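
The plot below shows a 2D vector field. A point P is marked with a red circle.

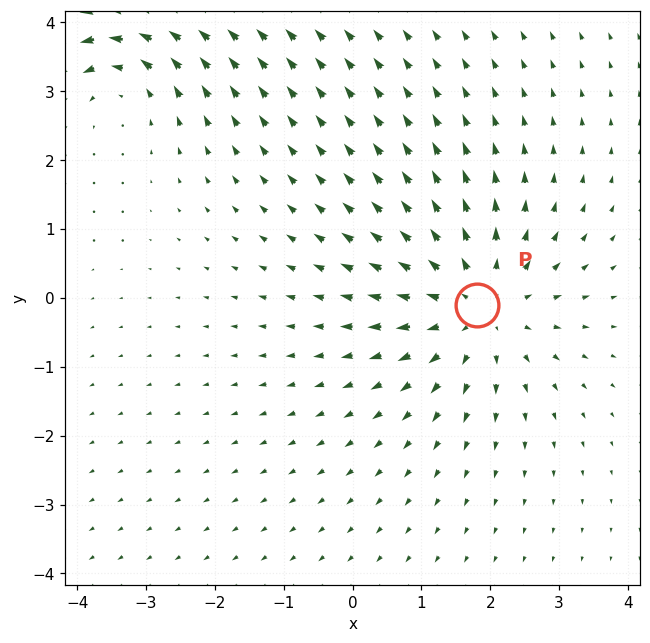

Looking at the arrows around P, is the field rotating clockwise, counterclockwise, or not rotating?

Near P at (1.8, -0.1) the arrows show no circulation. The curl there is ≈0.

not rotating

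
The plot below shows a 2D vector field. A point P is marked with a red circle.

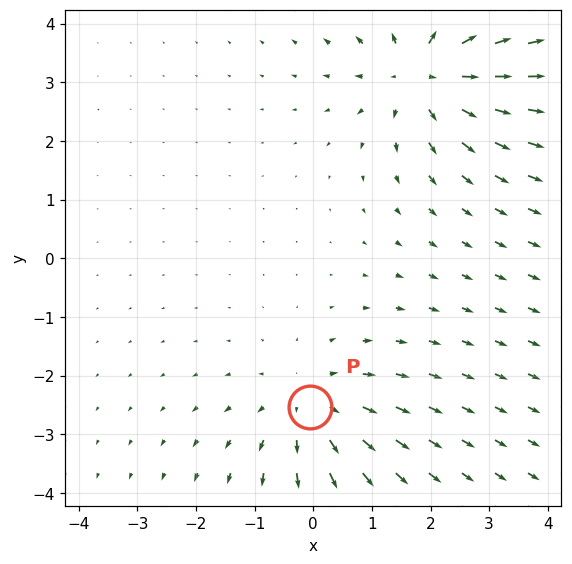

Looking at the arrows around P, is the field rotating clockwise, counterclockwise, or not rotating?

Near P at (-0.1, -2.5) the arrows show no circulation. The curl there is ≈0.

not rotating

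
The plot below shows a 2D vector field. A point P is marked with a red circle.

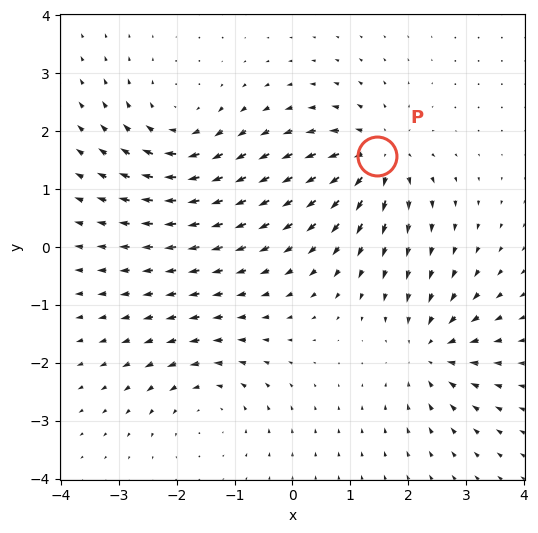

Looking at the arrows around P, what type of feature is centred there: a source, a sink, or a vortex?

source

At P (1.5, 1.6) the arrows spread outward. Divergence about +5, curl ≈0 — positive divergence with near-zero curl is a source.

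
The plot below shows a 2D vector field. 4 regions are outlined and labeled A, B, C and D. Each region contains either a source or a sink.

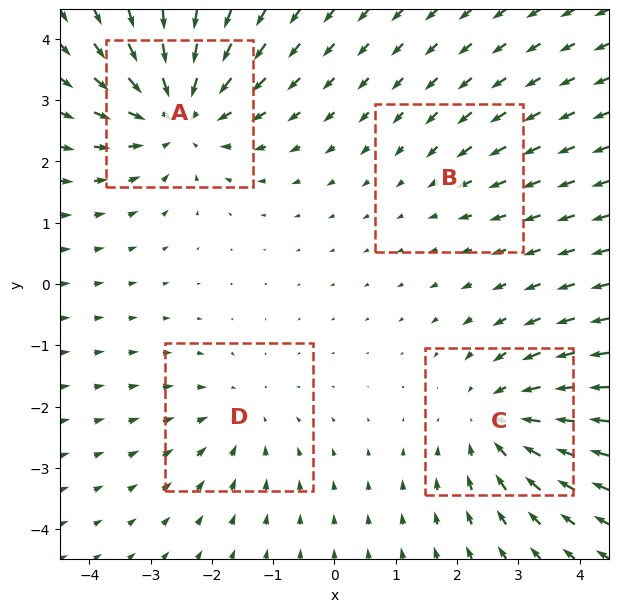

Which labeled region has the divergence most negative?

A

Divergence at each region's feature centre — A: about -6, B: about -2, C: about -5, D: about -3. Region A is most negative.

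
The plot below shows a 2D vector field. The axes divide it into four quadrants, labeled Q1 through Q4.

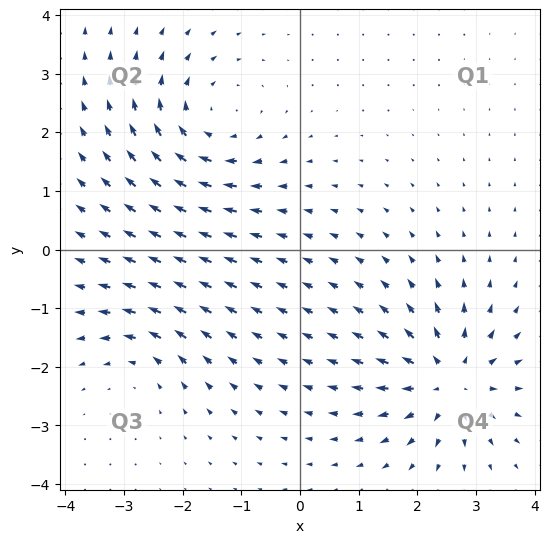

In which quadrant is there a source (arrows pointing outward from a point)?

Q4

The source sits at approximately (2.5, -2.2), which lies in quadrant Q4. The divergence there is about +6, positive as expected for a source.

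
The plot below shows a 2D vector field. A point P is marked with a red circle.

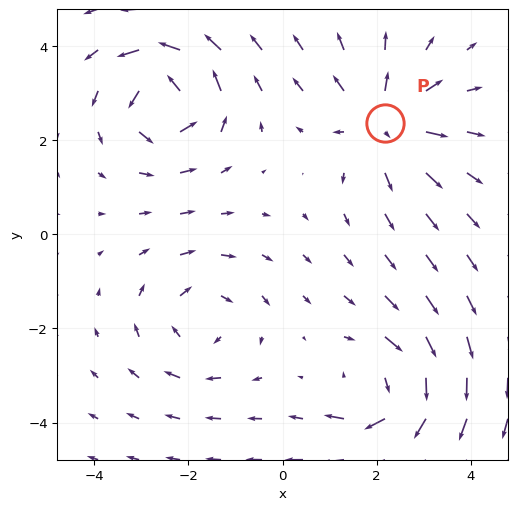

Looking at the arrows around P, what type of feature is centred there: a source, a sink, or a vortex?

source

At P (2.2, 2.4) the arrows spread outward. Divergence about +4, curl ≈0 — positive divergence with near-zero curl is a source.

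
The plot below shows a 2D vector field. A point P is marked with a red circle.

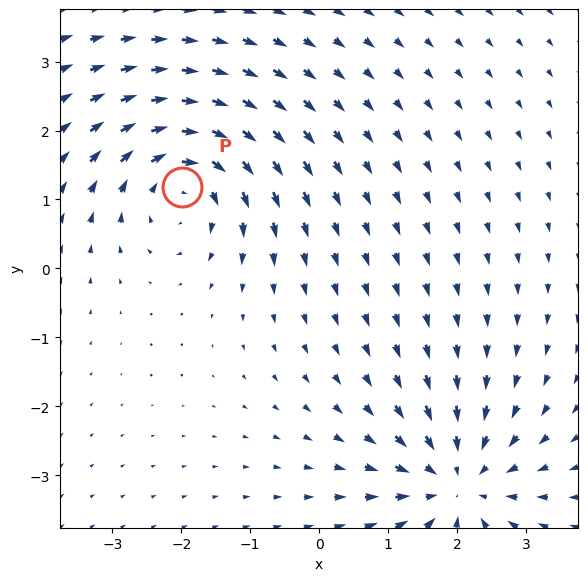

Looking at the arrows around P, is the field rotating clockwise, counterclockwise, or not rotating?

clockwise

Near P at (-2.0, 1.2) the arrows circulate clockwise. The curl (z-component) there is about -4; negative curl means clockwise rotation.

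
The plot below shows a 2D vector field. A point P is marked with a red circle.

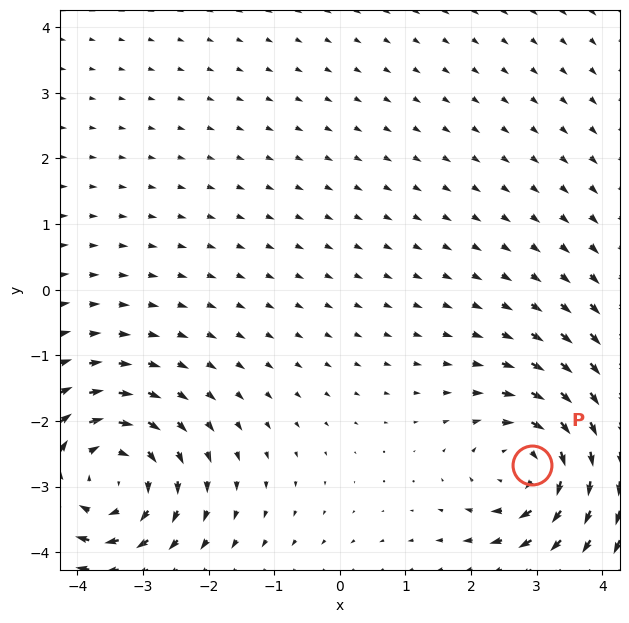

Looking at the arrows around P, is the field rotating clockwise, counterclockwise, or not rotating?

Near P at (2.9, -2.7) the arrows circulate clockwise. The curl (z-component) there is about -5; negative curl means clockwise rotation.

clockwise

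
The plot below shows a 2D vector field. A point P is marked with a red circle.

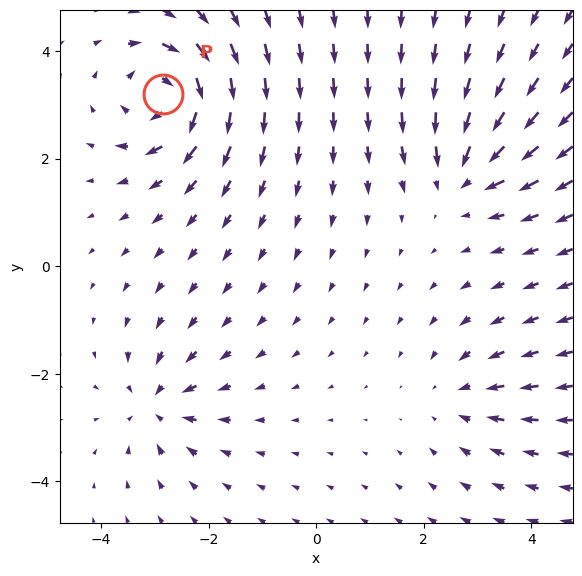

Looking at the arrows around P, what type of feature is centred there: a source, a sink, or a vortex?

vortex

At P (-2.8, 3.2) the arrows circulate clockwise. Divergence ≈0, curl about -7 — near-zero divergence with nonzero curl is a vortex.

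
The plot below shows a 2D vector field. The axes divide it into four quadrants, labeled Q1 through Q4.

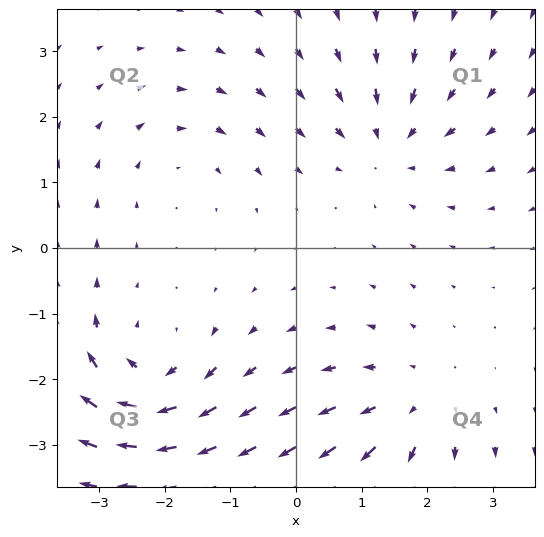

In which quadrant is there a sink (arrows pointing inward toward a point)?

The sink sits at approximately (1.4, 1.6), which lies in quadrant Q1. The divergence there is about -5, negative as expected for a sink.

Q1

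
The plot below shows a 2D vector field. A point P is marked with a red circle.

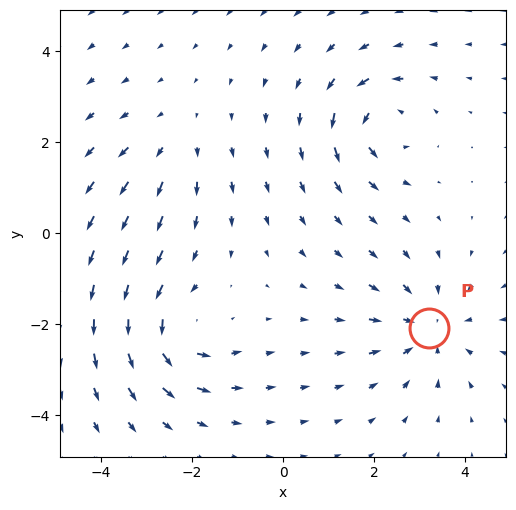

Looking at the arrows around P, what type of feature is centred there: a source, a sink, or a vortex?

At P (3.2, -2.1) the arrows converge inward. Divergence about -4, curl ≈0 — negative divergence with near-zero curl is a sink.

sink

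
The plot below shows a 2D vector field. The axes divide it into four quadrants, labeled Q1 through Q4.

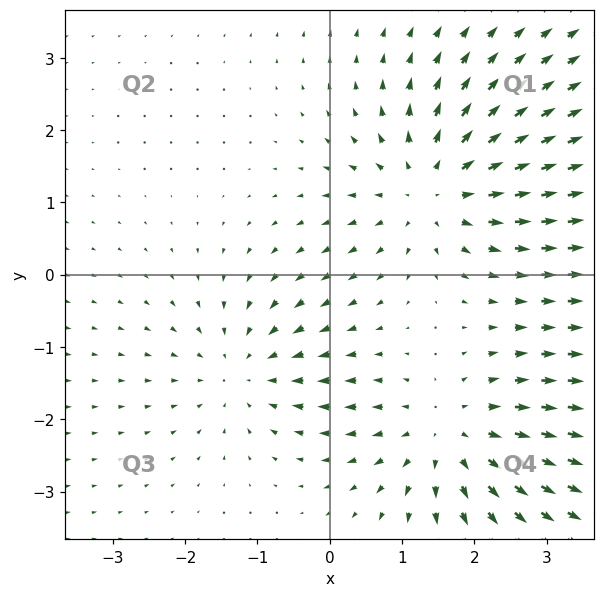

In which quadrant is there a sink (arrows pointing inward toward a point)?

Q3

The sink sits at approximately (-1.2, -1.3), which lies in quadrant Q3. The divergence there is about -3, negative as expected for a sink.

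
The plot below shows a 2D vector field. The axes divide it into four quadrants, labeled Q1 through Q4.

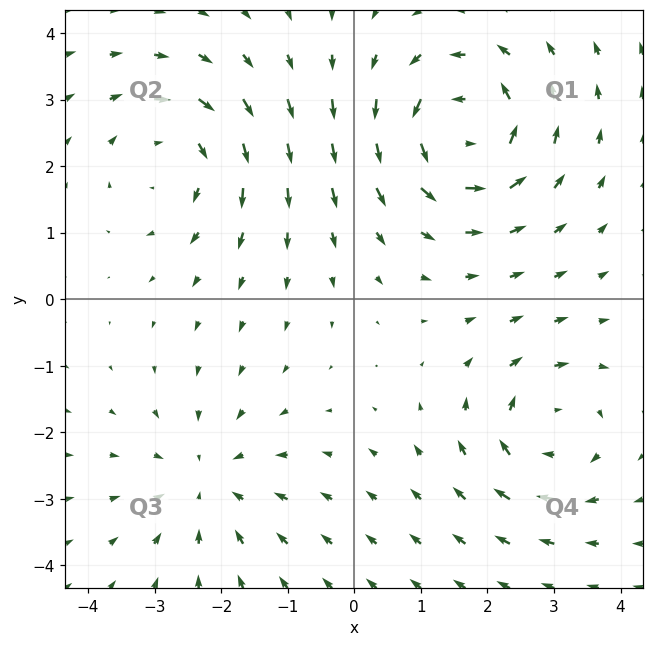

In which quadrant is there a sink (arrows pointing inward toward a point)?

Q3

The sink sits at approximately (-2.2, -2.8), which lies in quadrant Q3. The divergence there is about -3, negative as expected for a sink.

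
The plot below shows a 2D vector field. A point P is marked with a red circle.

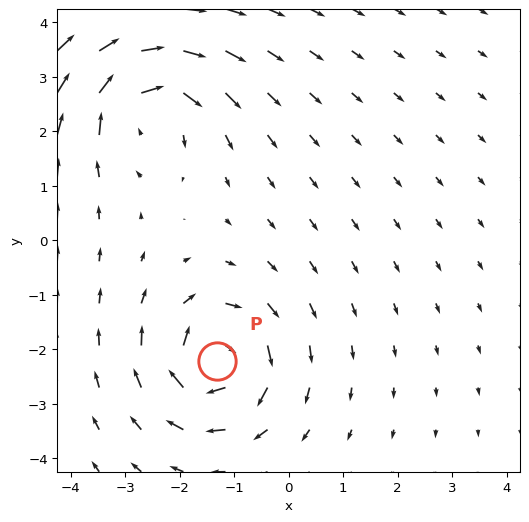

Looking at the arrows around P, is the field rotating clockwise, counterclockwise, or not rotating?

Near P at (-1.3, -2.2) the arrows circulate clockwise. The curl (z-component) there is about -4; negative curl means clockwise rotation.

clockwise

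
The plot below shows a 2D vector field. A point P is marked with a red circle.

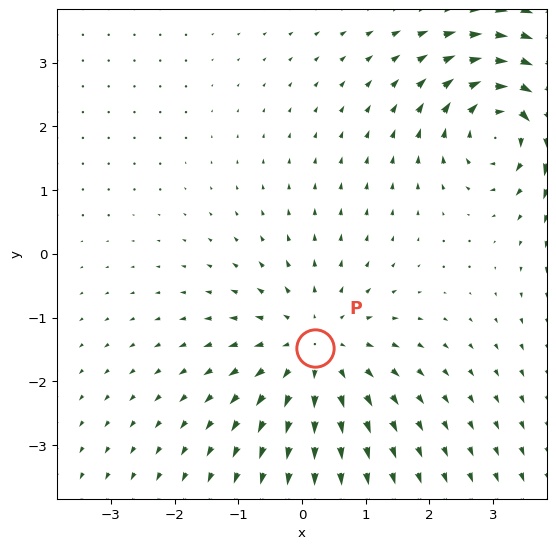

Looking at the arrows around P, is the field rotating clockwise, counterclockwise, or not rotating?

Near P at (0.2, -1.5) the arrows show no circulation. The curl there is ≈0.

not rotating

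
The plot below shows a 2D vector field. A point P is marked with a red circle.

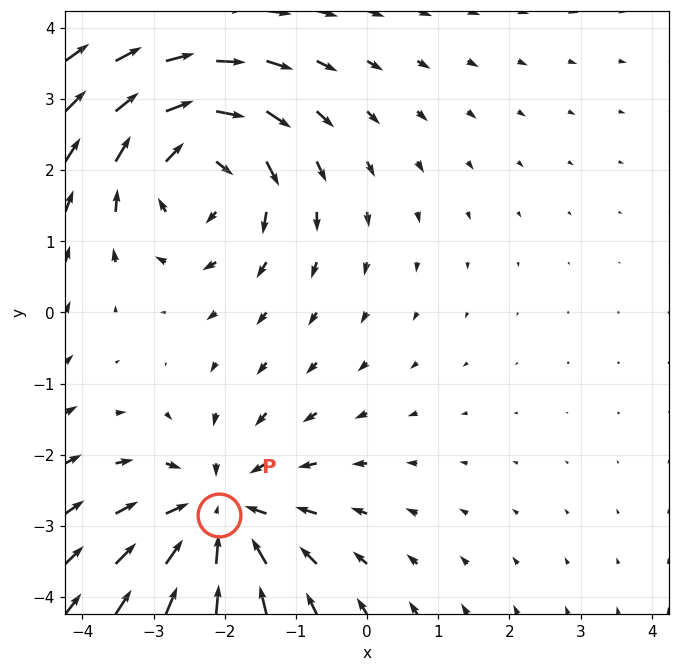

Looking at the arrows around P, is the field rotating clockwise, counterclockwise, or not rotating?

not rotating

Near P at (-2.1, -2.8) the arrows show no circulation. The curl there is ≈0.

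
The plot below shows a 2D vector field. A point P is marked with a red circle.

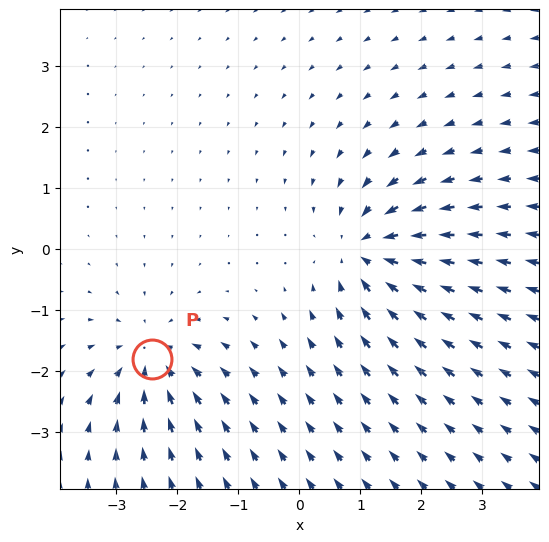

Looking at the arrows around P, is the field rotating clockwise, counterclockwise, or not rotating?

Near P at (-2.4, -1.8) the arrows show no circulation. The curl there is ≈0.

not rotating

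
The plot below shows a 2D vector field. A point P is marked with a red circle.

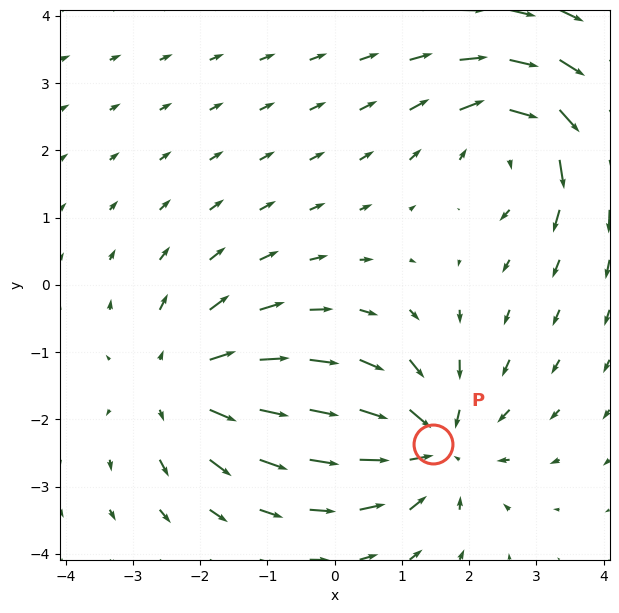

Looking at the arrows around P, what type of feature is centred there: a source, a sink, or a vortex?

sink

At P (1.5, -2.4) the arrows converge inward. Divergence about -5, curl ≈0 — negative divergence with near-zero curl is a sink.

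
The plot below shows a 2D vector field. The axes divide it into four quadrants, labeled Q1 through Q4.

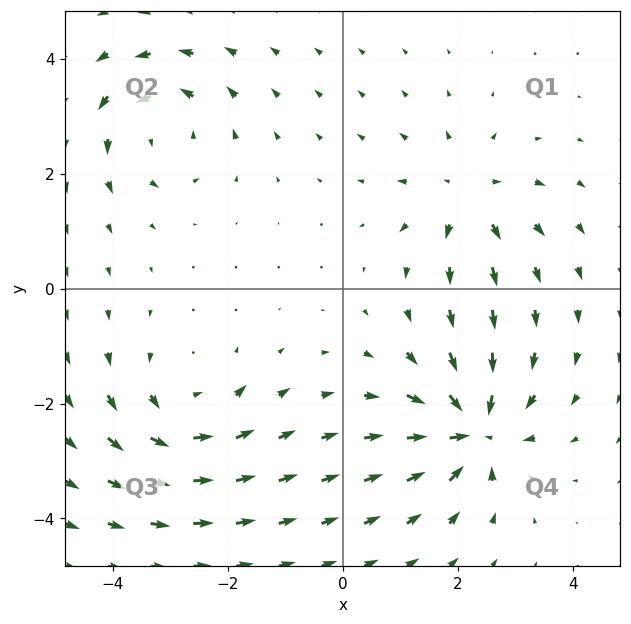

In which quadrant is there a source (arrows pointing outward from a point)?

Q1

The source sits at approximately (2.2, 1.6), which lies in quadrant Q1. The divergence there is about +4, positive as expected for a source.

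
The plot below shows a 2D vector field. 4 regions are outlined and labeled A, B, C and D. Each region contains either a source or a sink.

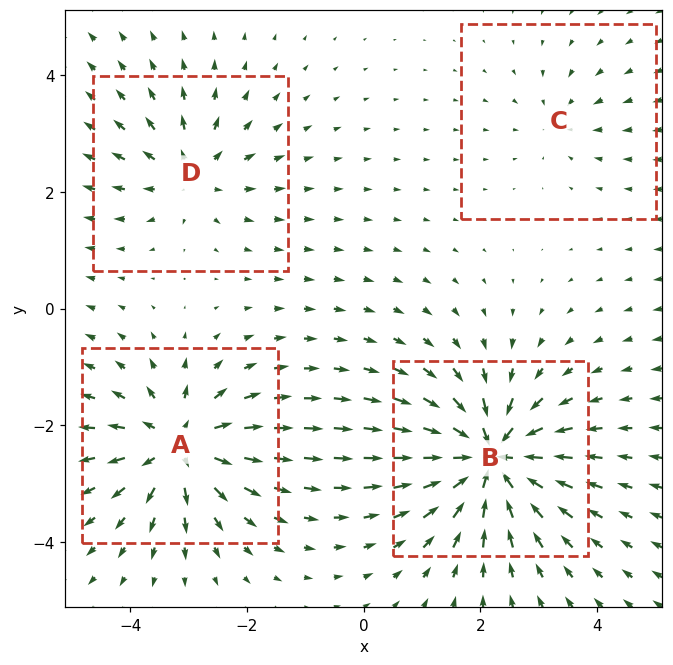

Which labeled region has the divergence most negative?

Divergence at each region's feature centre — A: about +7, B: about -8, C: about -3, D: about +4. Region B is most negative.

B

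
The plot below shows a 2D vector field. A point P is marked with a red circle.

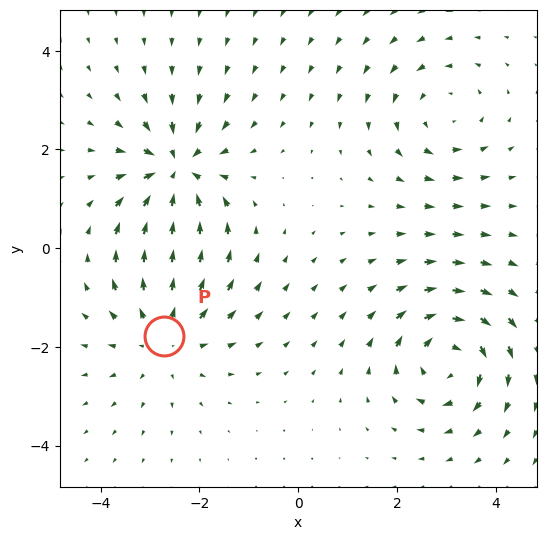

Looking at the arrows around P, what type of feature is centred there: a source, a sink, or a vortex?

source

At P (-2.7, -1.8) the arrows spread outward. Divergence about +3, curl ≈0 — positive divergence with near-zero curl is a source.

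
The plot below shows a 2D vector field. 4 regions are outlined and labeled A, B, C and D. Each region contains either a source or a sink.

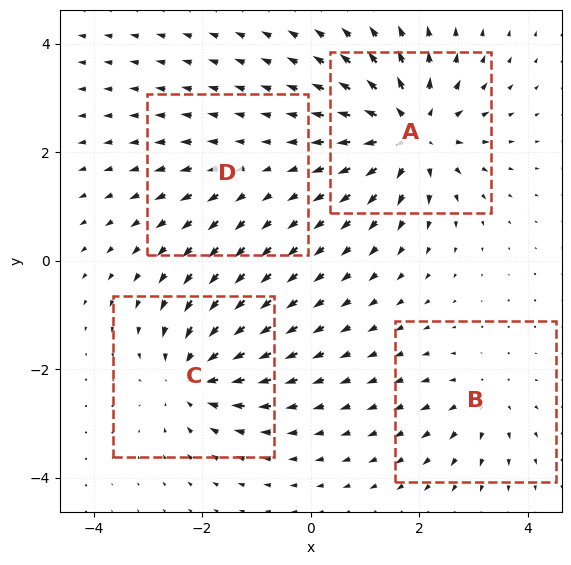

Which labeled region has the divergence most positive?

A

Divergence at each region's feature centre — A: about +8, B: about +3, C: about -6, D: about +2. Region A is most positive.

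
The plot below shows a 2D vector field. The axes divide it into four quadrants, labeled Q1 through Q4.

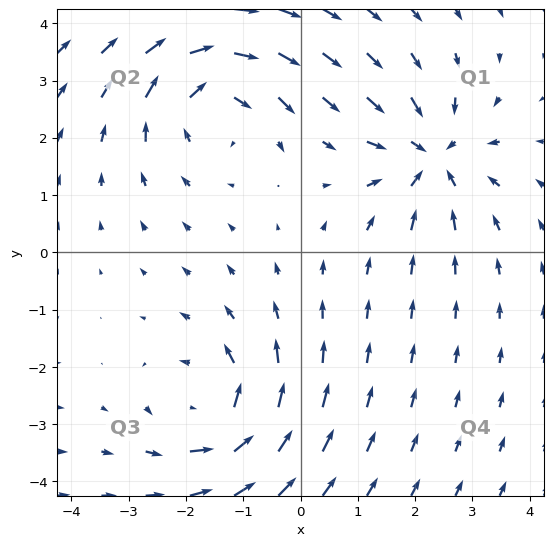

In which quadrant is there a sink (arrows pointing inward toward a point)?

Q1

The sink sits at approximately (2.3, 1.7), which lies in quadrant Q1. The divergence there is about -5, negative as expected for a sink.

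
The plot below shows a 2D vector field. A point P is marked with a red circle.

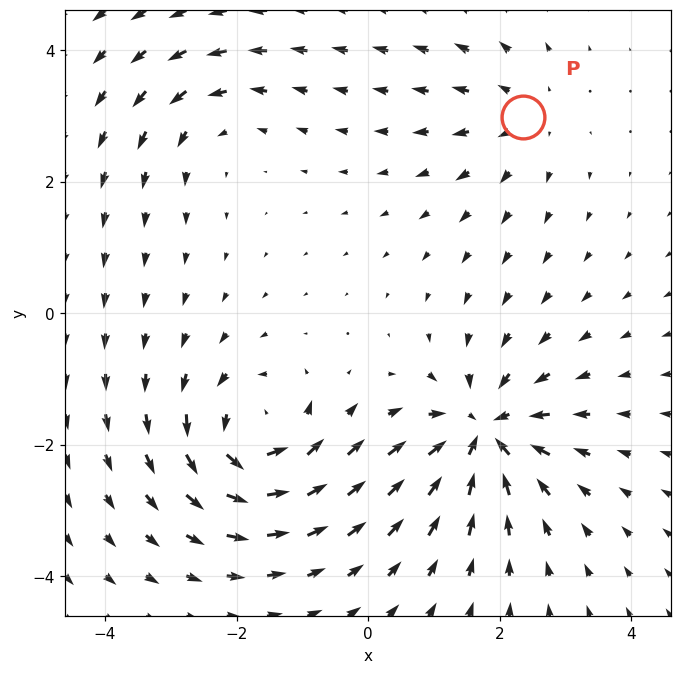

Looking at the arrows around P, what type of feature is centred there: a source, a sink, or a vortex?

source

At P (2.4, 3.0) the arrows spread outward. Divergence about +3, curl ≈0 — positive divergence with near-zero curl is a source.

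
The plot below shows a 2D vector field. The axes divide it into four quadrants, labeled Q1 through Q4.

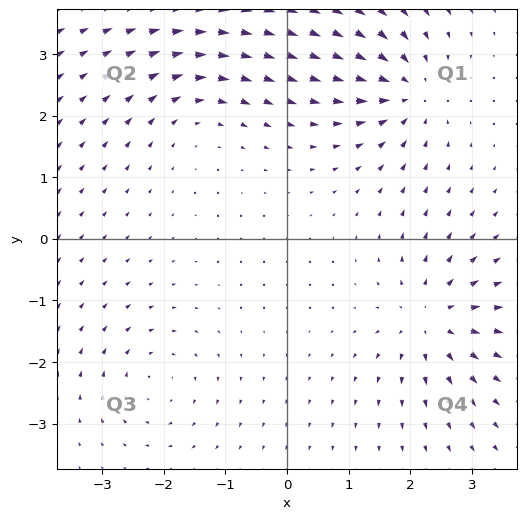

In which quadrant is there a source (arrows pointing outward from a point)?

The source sits at approximately (2.3, -1.3), which lies in quadrant Q4. The divergence there is about +5, positive as expected for a source.

Q4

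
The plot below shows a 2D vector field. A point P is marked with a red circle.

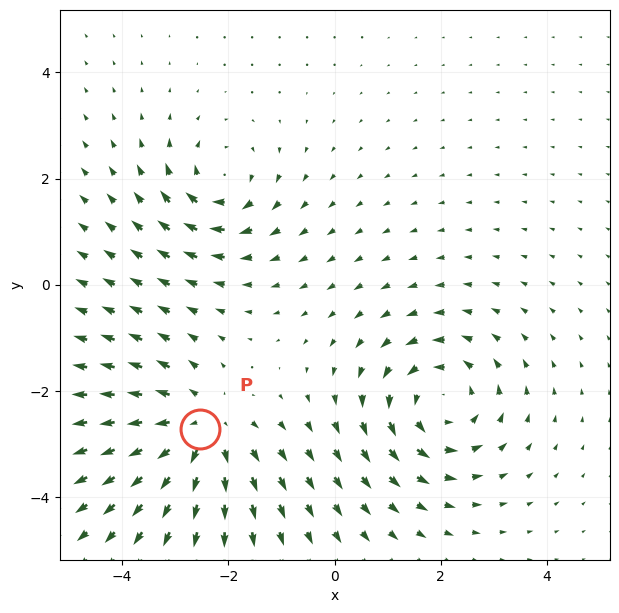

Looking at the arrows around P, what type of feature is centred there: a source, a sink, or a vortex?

At P (-2.5, -2.7) the arrows spread outward. Divergence about +4, curl ≈0 — positive divergence with near-zero curl is a source.

source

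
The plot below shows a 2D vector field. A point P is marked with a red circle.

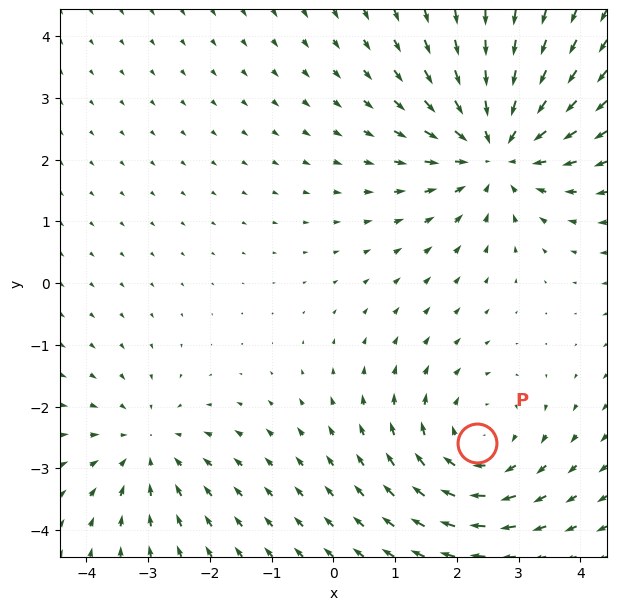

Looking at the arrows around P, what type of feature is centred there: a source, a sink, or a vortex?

At P (2.3, -2.6) the arrows circulate clockwise. Divergence ≈0, curl about -3 — near-zero divergence with nonzero curl is a vortex.

vortex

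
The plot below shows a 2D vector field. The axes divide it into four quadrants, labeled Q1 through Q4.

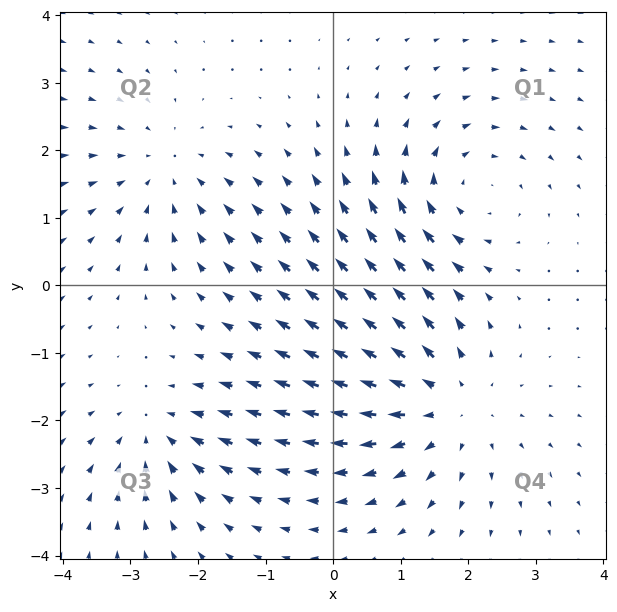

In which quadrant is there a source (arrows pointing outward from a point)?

Q4

The source sits at approximately (1.7, -1.7), which lies in quadrant Q4. The divergence there is about +4, positive as expected for a source.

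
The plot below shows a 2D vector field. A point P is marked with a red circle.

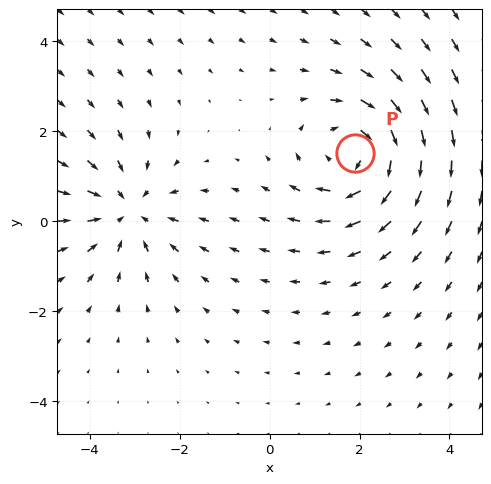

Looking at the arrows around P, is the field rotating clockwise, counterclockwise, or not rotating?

clockwise

Near P at (1.9, 1.5) the arrows circulate clockwise. The curl (z-component) there is about -4; negative curl means clockwise rotation.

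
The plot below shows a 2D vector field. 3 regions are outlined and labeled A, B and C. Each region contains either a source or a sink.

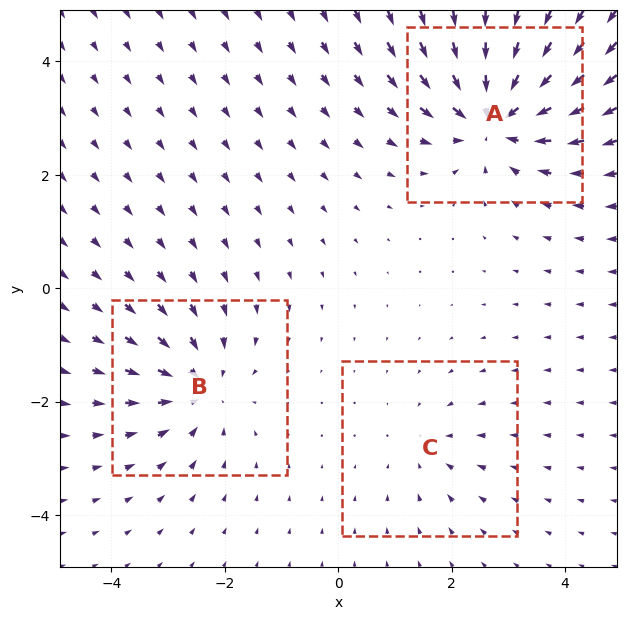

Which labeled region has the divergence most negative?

A

Divergence at each region's feature centre — A: about -5, B: about -3, C: about -2. Region A is most negative.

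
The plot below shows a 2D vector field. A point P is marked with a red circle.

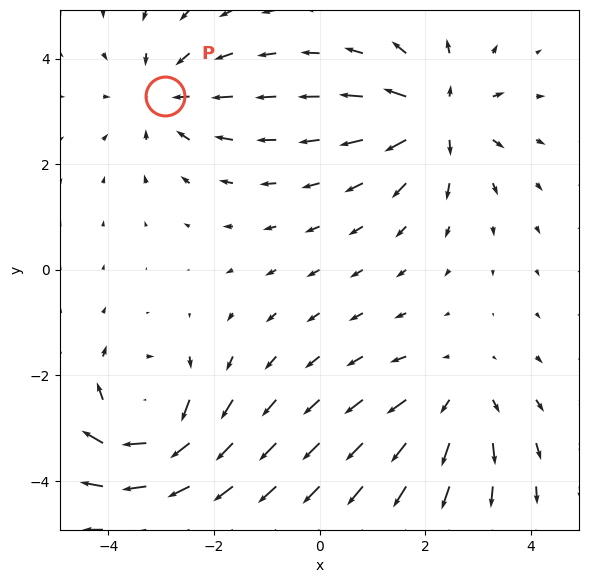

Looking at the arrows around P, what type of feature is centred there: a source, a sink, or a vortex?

At P (-2.9, 3.3) the arrows converge inward. Divergence about -4, curl ≈0 — negative divergence with near-zero curl is a sink.

sink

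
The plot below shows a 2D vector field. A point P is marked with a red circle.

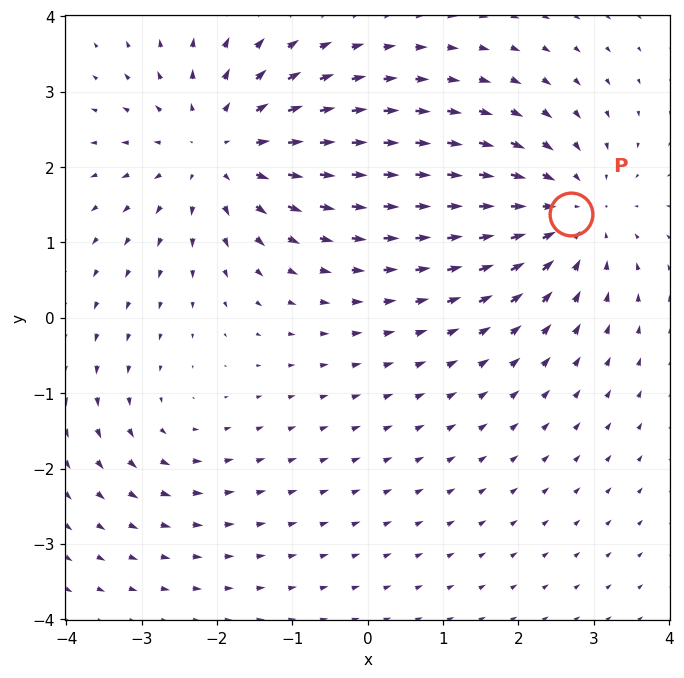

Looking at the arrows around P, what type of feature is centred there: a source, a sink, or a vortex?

At P (2.7, 1.4) the arrows converge inward. Divergence about -4, curl ≈0 — negative divergence with near-zero curl is a sink.

sink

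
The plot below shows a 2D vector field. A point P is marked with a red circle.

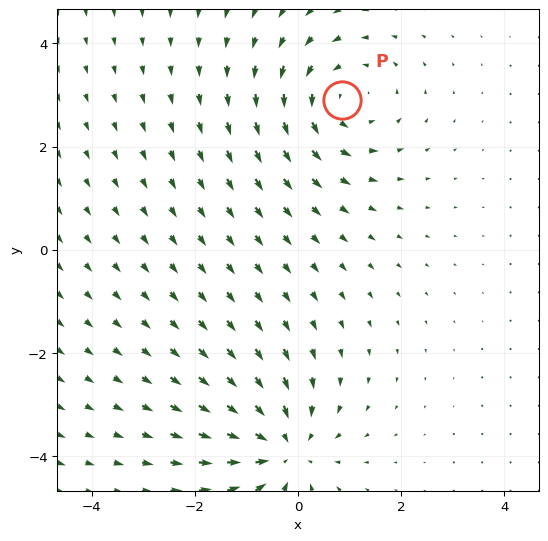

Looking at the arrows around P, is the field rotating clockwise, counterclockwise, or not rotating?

counterclockwise

Near P at (0.8, 2.9) the arrows circulate counterclockwise. The curl (z-component) there is about +3; positive curl means counterclockwise rotation.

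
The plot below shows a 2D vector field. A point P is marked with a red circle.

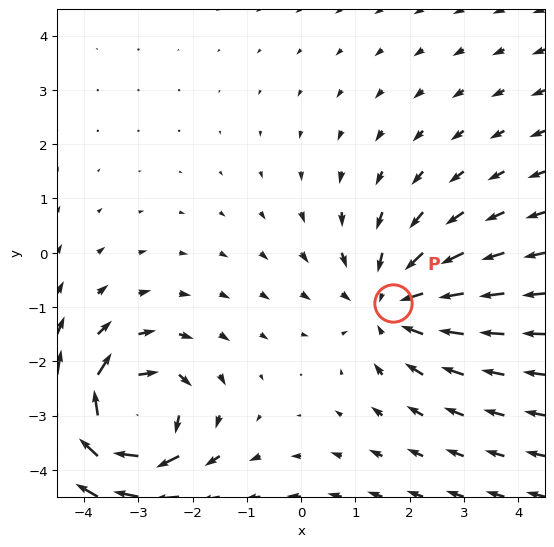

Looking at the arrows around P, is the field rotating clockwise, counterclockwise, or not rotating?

Near P at (1.7, -0.9) the arrows show no circulation. The curl there is ≈0.

not rotating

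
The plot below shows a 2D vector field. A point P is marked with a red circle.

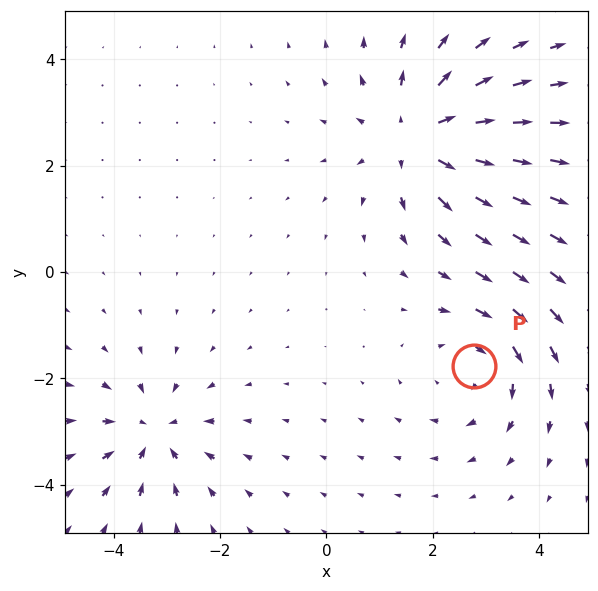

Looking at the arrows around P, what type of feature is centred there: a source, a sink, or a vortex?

vortex

At P (2.8, -1.8) the arrows circulate clockwise. Divergence ≈0, curl about -3 — near-zero divergence with nonzero curl is a vortex.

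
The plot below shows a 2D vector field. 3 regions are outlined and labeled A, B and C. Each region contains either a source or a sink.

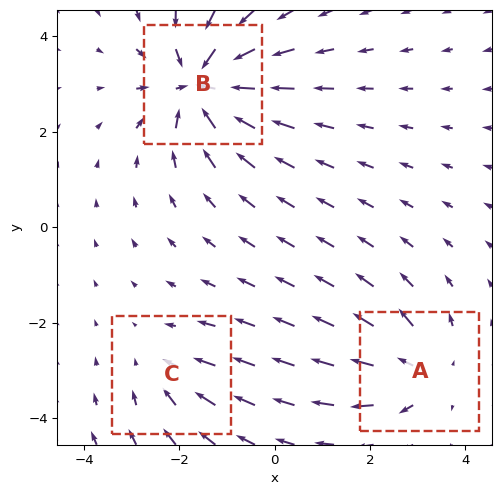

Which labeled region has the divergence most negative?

Divergence at each region's feature centre — A: about +3, B: about -5, C: about -2. Region B is most negative.

B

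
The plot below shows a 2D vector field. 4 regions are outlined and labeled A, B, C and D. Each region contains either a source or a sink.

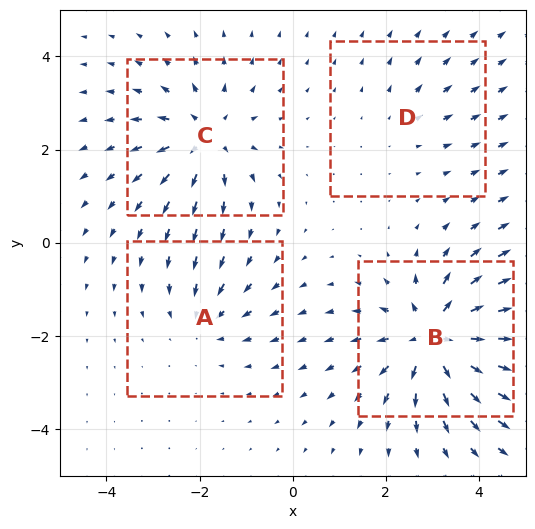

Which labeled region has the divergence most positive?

B

Divergence at each region's feature centre — A: about -3, B: about +7, C: about +5, D: about +2. Region B is most positive.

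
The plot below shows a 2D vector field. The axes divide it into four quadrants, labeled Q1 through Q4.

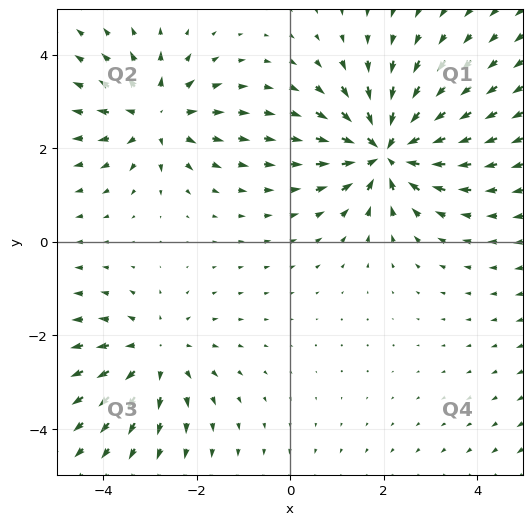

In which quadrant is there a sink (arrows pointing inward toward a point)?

The sink sits at approximately (2.1, 2.0), which lies in quadrant Q1. The divergence there is about -6, negative as expected for a sink.

Q1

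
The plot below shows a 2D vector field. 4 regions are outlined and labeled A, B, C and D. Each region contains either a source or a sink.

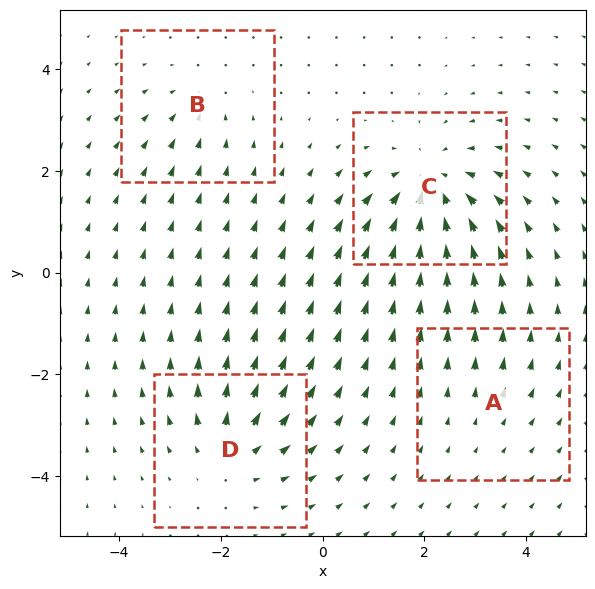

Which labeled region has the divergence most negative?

C

Divergence at each region's feature centre — A: about +2, B: about -3, C: about -7, D: about +5. Region C is most negative.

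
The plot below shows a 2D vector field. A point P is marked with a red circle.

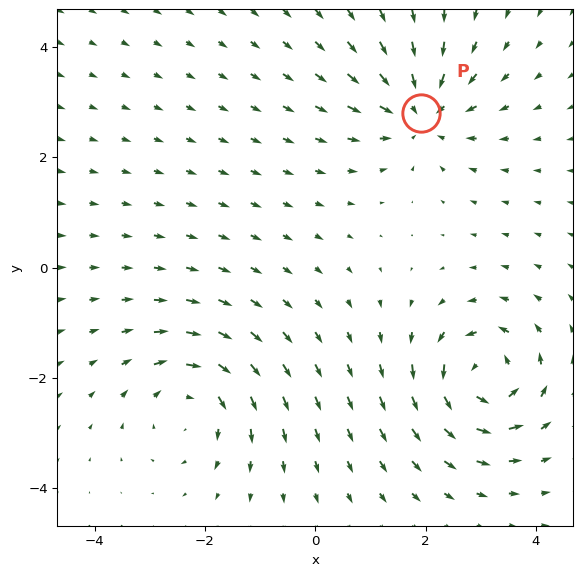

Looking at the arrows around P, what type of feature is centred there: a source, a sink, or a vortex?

At P (1.9, 2.8) the arrows converge inward. Divergence about -5, curl ≈0 — negative divergence with near-zero curl is a sink.

sink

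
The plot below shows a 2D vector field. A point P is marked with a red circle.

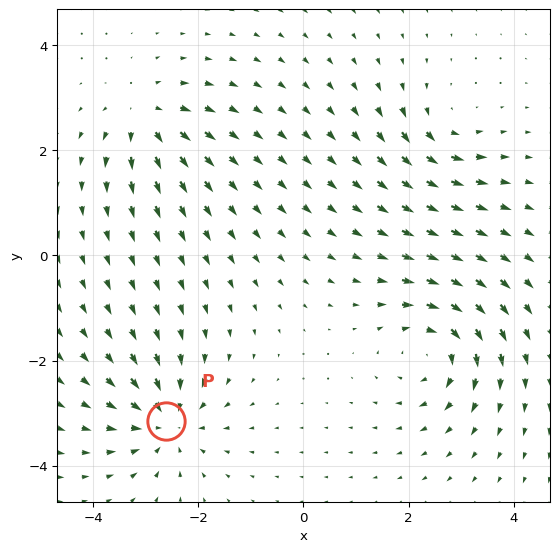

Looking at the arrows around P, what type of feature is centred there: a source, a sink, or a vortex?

At P (-2.6, -3.1) the arrows converge inward. Divergence about -6, curl ≈0 — negative divergence with near-zero curl is a sink.

sink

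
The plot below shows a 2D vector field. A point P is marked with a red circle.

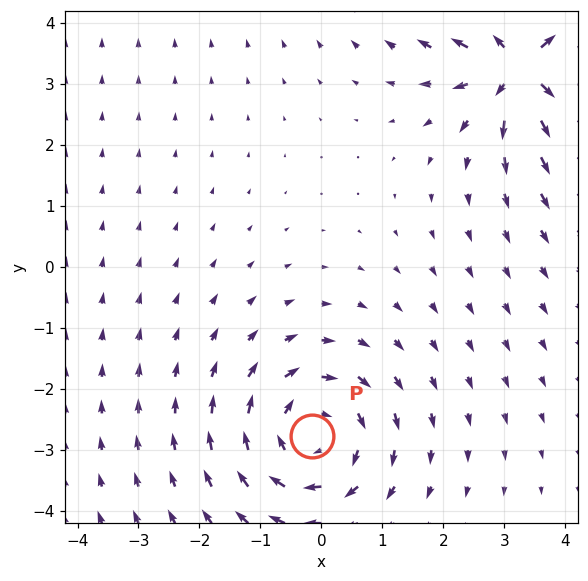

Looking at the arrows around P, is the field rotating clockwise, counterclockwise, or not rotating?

Near P at (-0.1, -2.8) the arrows circulate clockwise. The curl (z-component) there is about -3; negative curl means clockwise rotation.

clockwise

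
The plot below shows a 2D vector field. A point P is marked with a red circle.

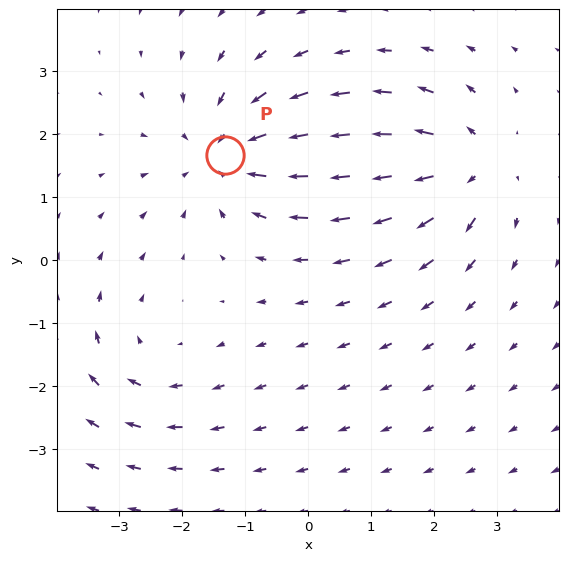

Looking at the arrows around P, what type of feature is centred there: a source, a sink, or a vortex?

sink

At P (-1.3, 1.7) the arrows converge inward. Divergence about -4, curl ≈0 — negative divergence with near-zero curl is a sink.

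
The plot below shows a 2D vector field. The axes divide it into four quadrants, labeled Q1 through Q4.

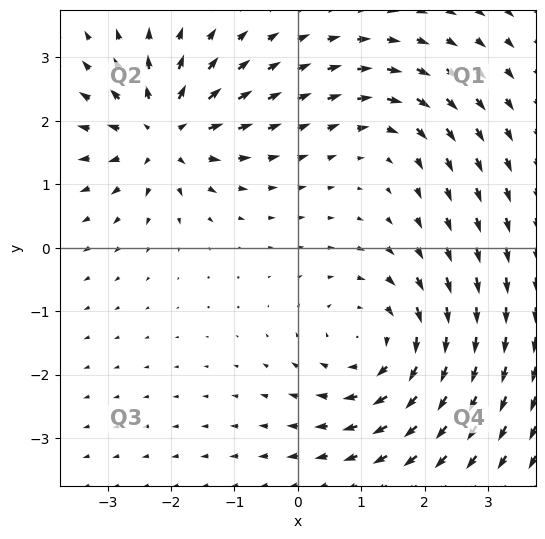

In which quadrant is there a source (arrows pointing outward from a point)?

Q2

The source sits at approximately (-2.1, 1.8), which lies in quadrant Q2. The divergence there is about +6, positive as expected for a source.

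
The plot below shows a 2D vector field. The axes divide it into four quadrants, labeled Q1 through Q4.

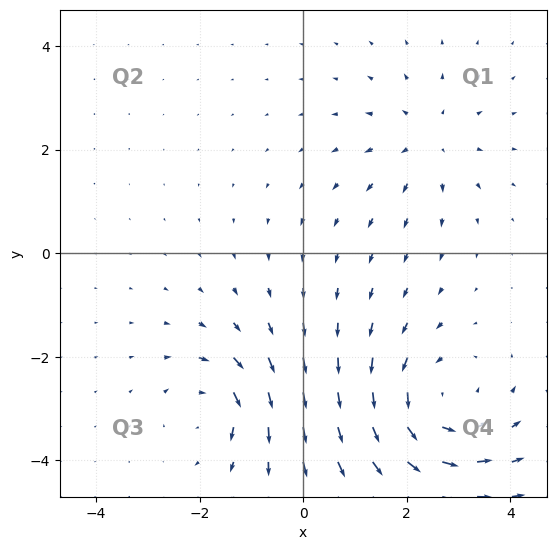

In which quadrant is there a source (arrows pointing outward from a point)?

Q1

The source sits at approximately (2.4, 2.2), which lies in quadrant Q1. The divergence there is about +3, positive as expected for a source.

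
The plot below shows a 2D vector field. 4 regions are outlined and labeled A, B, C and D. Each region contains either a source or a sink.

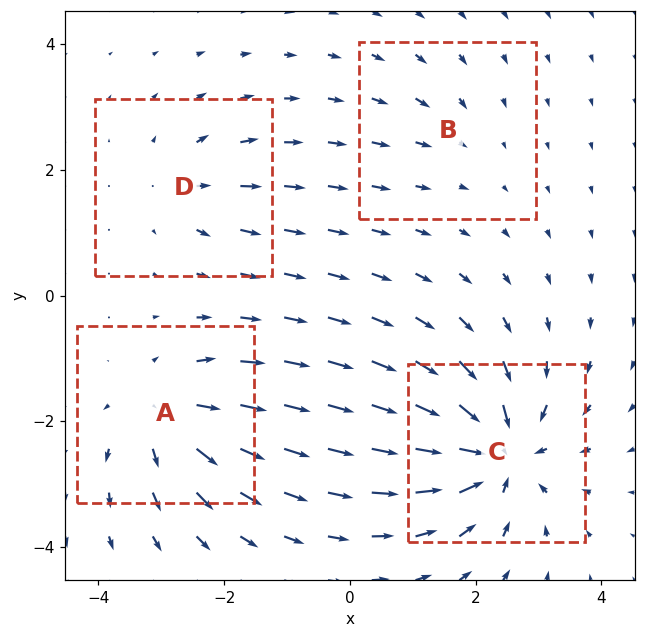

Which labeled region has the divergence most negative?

C

Divergence at each region's feature centre — A: about +5, B: about -2, C: about -8, D: about +3. Region C is most negative.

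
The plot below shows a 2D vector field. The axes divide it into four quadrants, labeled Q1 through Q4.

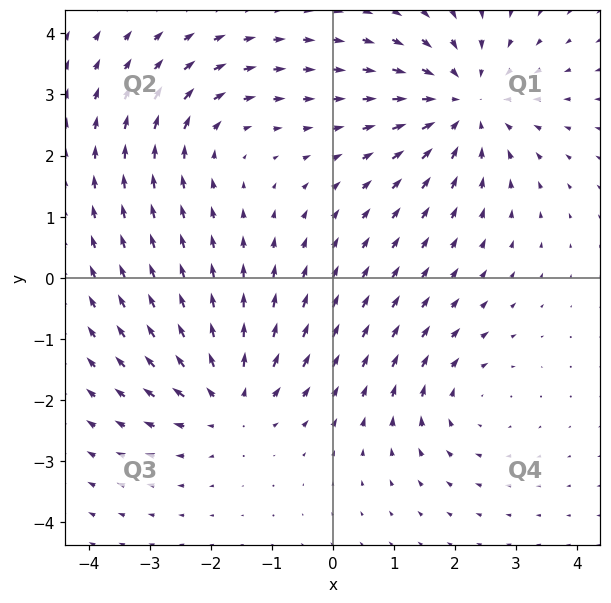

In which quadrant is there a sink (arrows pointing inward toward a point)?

The sink sits at approximately (2.2, 2.9), which lies in quadrant Q1. The divergence there is about -4, negative as expected for a sink.

Q1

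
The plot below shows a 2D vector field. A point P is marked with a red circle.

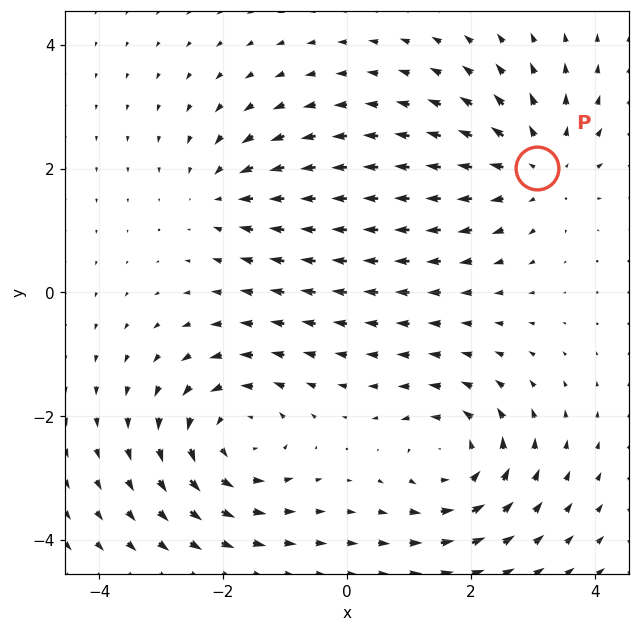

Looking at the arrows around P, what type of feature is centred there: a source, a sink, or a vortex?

source

At P (3.1, 2.0) the arrows spread outward. Divergence about +3, curl ≈0 — positive divergence with near-zero curl is a source.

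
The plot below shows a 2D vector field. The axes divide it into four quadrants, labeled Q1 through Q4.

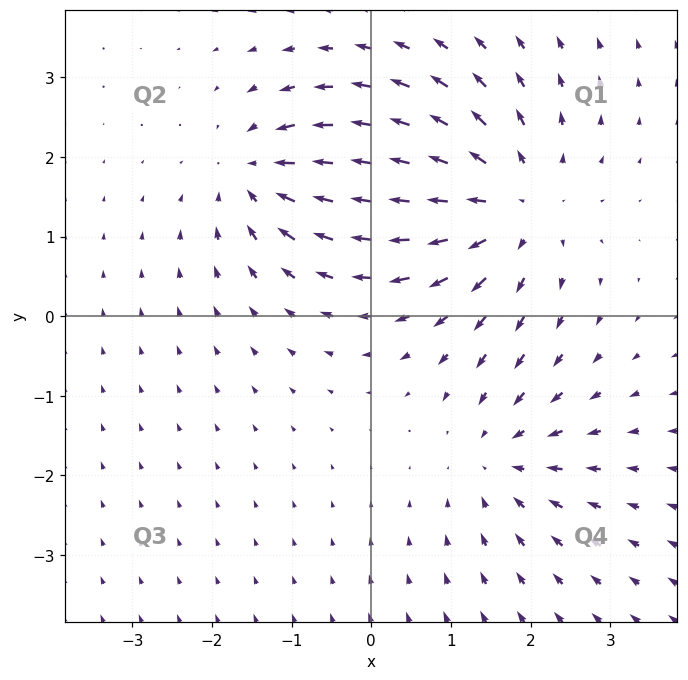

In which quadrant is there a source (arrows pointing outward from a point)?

The source sits at approximately (1.7, 1.4), which lies in quadrant Q1. The divergence there is about +4, positive as expected for a source.

Q1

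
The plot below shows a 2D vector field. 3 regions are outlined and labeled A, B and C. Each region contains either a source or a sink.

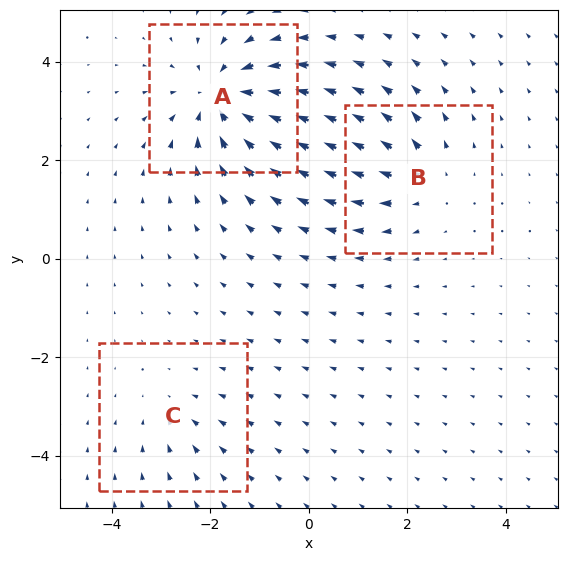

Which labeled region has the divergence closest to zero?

Divergence at each region's feature centre — A: about -5, B: about +3, C: about -2. Region C is closest to zero.

C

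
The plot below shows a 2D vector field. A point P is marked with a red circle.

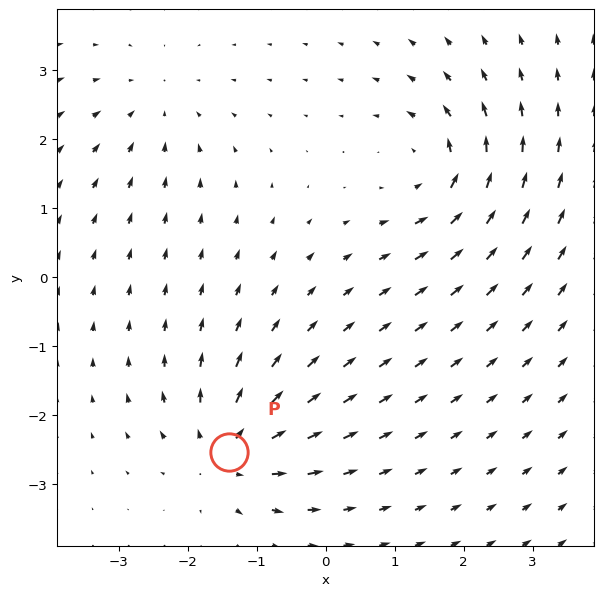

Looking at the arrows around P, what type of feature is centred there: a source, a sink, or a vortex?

At P (-1.4, -2.5) the arrows spread outward. Divergence about +5, curl ≈0 — positive divergence with near-zero curl is a source.

source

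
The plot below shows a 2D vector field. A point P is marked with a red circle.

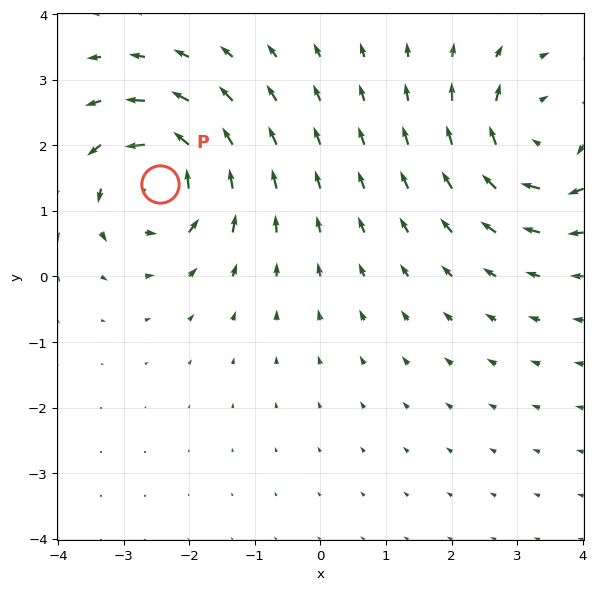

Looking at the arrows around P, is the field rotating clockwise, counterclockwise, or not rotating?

counterclockwise

Near P at (-2.4, 1.4) the arrows circulate counterclockwise. The curl (z-component) there is about +5; positive curl means counterclockwise rotation.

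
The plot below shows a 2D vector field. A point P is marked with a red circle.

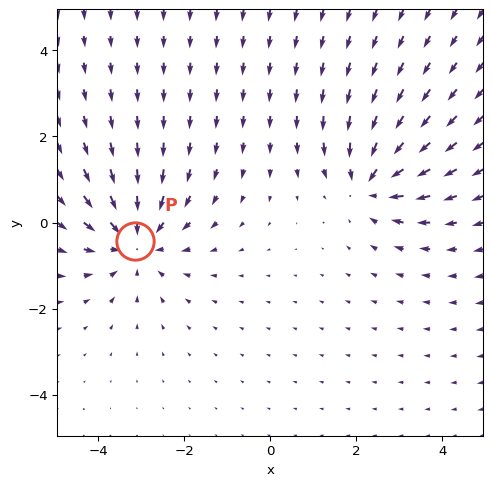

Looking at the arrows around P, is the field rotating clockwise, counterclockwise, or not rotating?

Near P at (-3.1, -0.4) the arrows show no circulation. The curl there is ≈0.

not rotating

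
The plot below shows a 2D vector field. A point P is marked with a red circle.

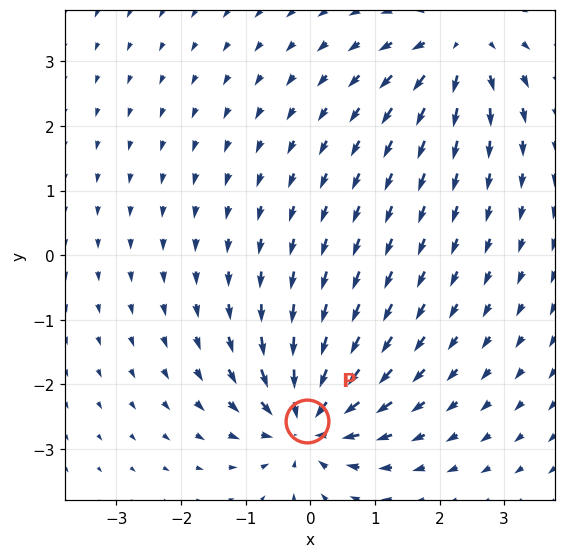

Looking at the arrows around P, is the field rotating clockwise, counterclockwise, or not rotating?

Near P at (-0.1, -2.6) the arrows show no circulation. The curl there is ≈0.

not rotating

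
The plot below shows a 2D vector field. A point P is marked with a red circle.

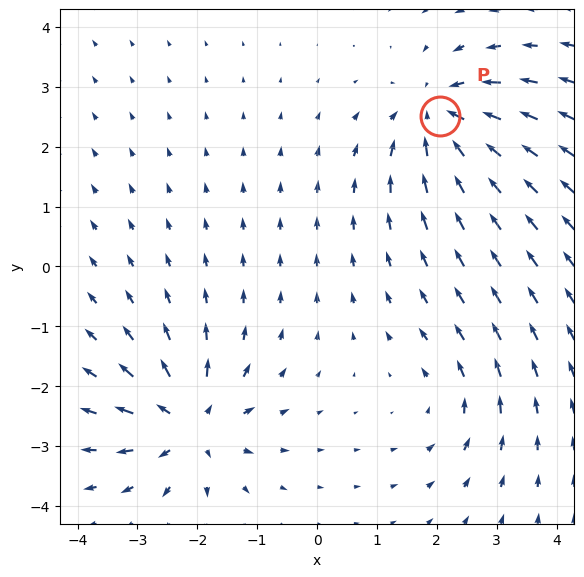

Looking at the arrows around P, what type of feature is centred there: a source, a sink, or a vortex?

At P (2.1, 2.5) the arrows converge inward. Divergence about -5, curl ≈0 — negative divergence with near-zero curl is a sink.

sink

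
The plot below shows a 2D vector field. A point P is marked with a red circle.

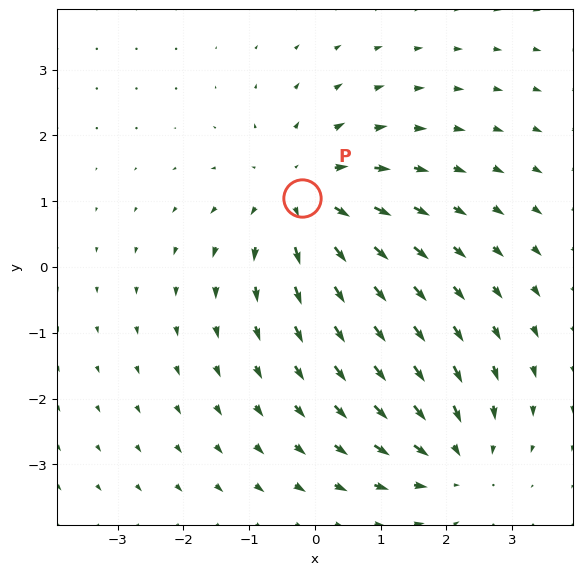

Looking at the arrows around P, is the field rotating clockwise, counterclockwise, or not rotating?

not rotating

Near P at (-0.2, 1.1) the arrows show no circulation. The curl there is ≈0.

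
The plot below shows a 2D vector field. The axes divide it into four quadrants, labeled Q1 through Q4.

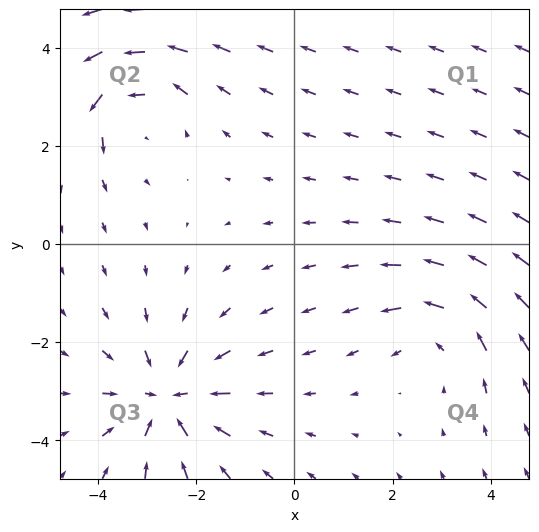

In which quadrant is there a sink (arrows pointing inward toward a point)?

The sink sits at approximately (-2.6, -3.1), which lies in quadrant Q3. The divergence there is about -4, negative as expected for a sink.

Q3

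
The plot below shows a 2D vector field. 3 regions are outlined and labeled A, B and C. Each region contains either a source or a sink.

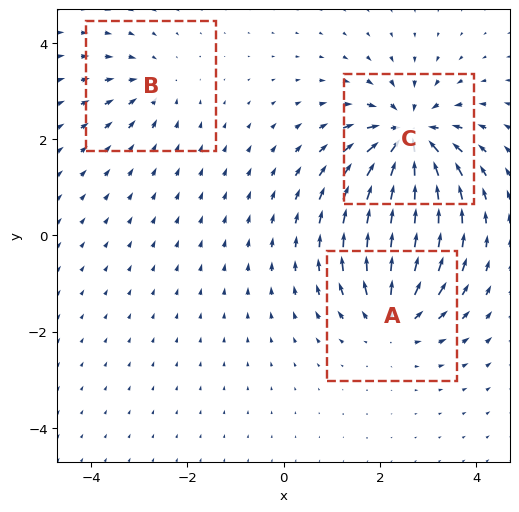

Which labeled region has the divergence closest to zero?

Divergence at each region's feature centre — A: about +4, B: about -2, C: about -6. Region B is closest to zero.

B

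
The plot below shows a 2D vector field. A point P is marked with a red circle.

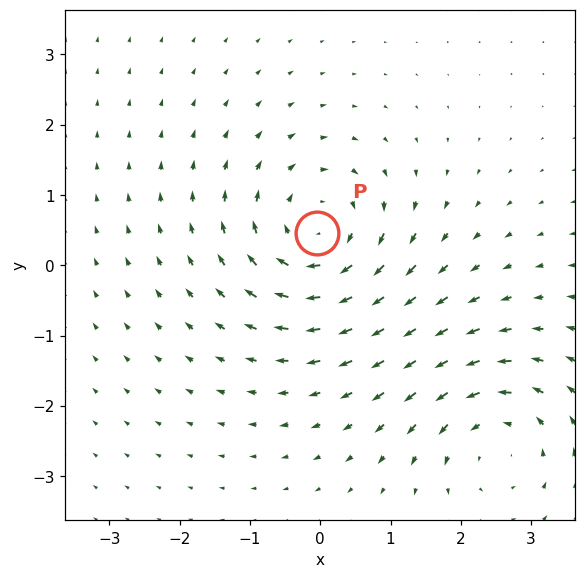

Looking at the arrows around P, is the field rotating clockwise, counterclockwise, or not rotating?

clockwise

Near P at (-0.0, 0.5) the arrows circulate clockwise. The curl (z-component) there is about -4; negative curl means clockwise rotation.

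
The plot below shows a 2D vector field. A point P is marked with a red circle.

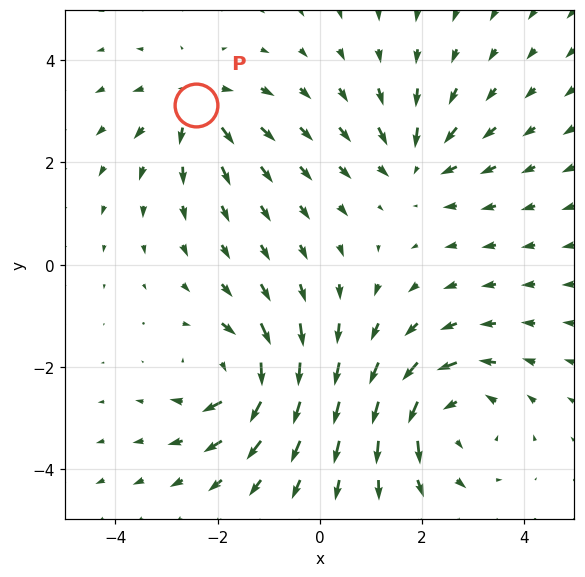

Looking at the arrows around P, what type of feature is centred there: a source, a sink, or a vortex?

At P (-2.4, 3.1) the arrows spread outward. Divergence about +4, curl ≈0 — positive divergence with near-zero curl is a source.

source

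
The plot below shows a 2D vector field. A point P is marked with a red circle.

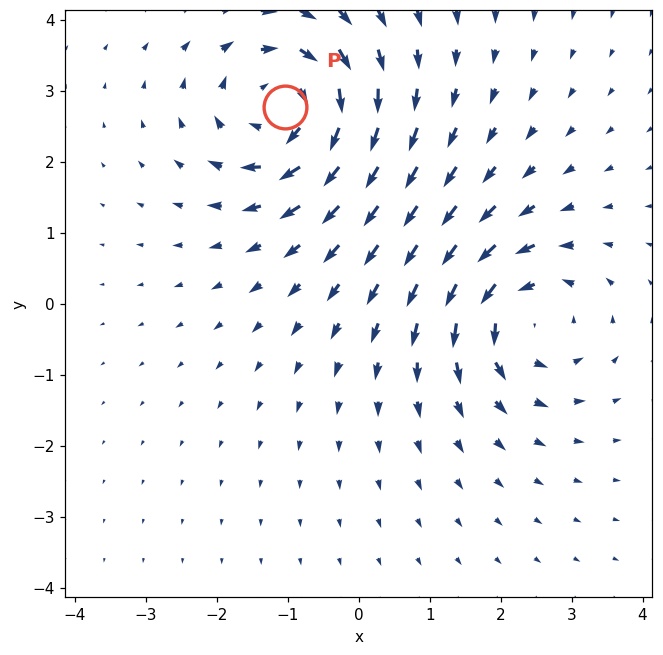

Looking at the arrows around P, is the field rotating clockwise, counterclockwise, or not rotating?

clockwise

Near P at (-1.0, 2.8) the arrows circulate clockwise. The curl (z-component) there is about -6; negative curl means clockwise rotation.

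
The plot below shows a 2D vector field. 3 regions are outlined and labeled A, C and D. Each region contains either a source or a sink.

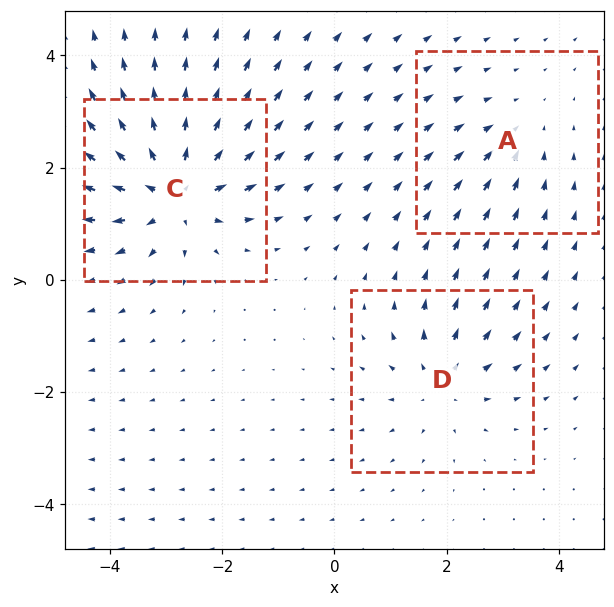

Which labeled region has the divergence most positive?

Divergence at each region's feature centre — A: about -2, C: about +5, D: about +3. Region C is most positive.

C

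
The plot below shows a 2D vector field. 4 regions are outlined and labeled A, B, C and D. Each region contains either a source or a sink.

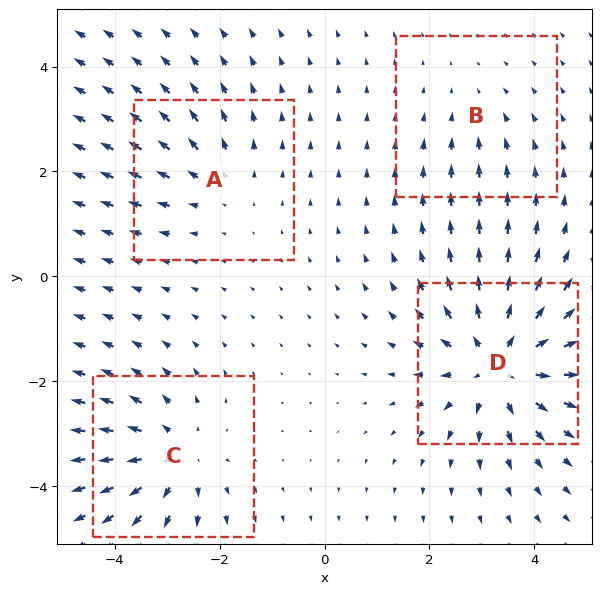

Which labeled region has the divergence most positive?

D

Divergence at each region's feature centre — A: about +3, B: about -2, C: about +5, D: about +7. Region D is most positive.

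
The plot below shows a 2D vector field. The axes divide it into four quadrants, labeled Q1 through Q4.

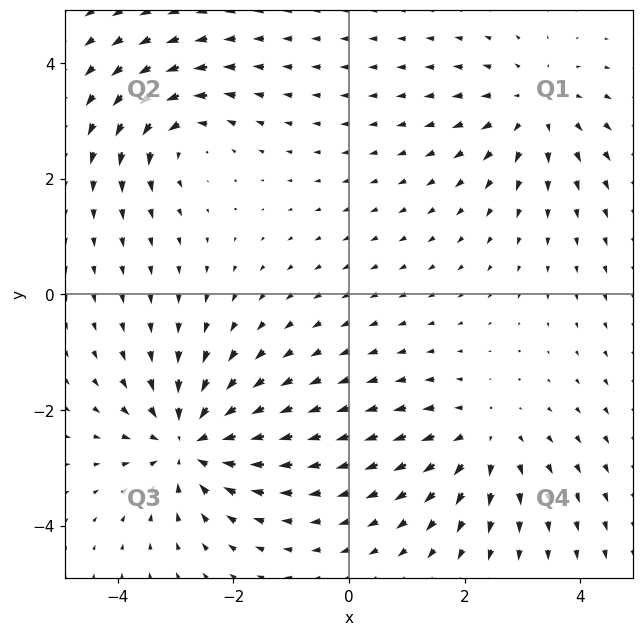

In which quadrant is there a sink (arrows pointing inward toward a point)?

The sink sits at approximately (-2.8, -2.6), which lies in quadrant Q3. The divergence there is about -5, negative as expected for a sink.

Q3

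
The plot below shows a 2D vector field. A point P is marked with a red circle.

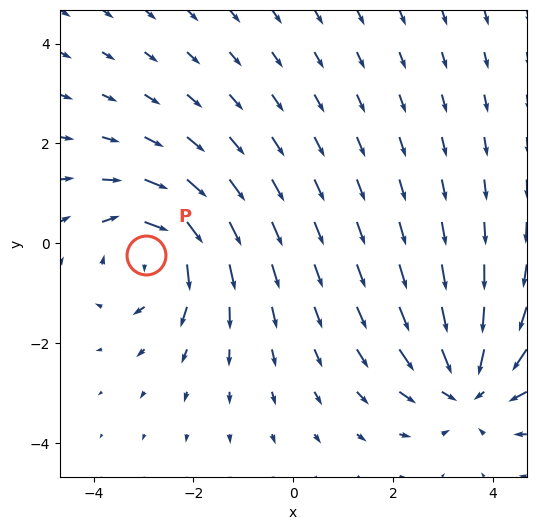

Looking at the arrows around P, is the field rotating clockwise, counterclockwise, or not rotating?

clockwise

Near P at (-3.0, -0.2) the arrows circulate clockwise. The curl (z-component) there is about -5; negative curl means clockwise rotation.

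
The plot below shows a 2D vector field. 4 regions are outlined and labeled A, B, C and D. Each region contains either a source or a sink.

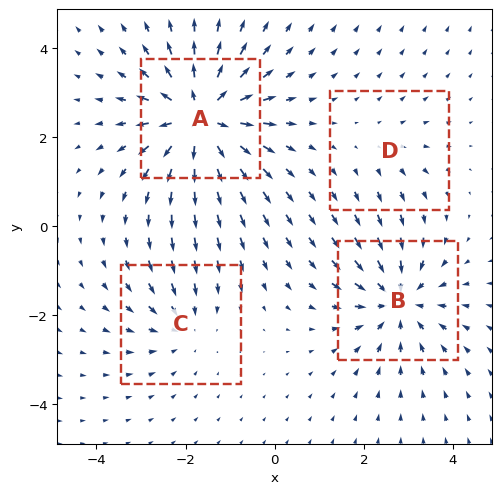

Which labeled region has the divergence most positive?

Divergence at each region's feature centre — A: about +7, B: about -5, C: about -3, D: about +2. Region A is most positive.

A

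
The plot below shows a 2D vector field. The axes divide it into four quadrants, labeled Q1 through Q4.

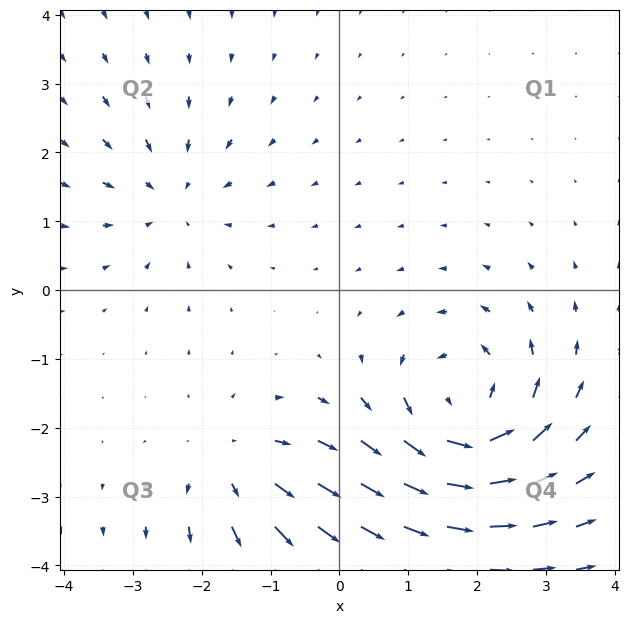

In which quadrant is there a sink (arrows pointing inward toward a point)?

Q2

The sink sits at approximately (-2.4, 1.4), which lies in quadrant Q2. The divergence there is about -3, negative as expected for a sink.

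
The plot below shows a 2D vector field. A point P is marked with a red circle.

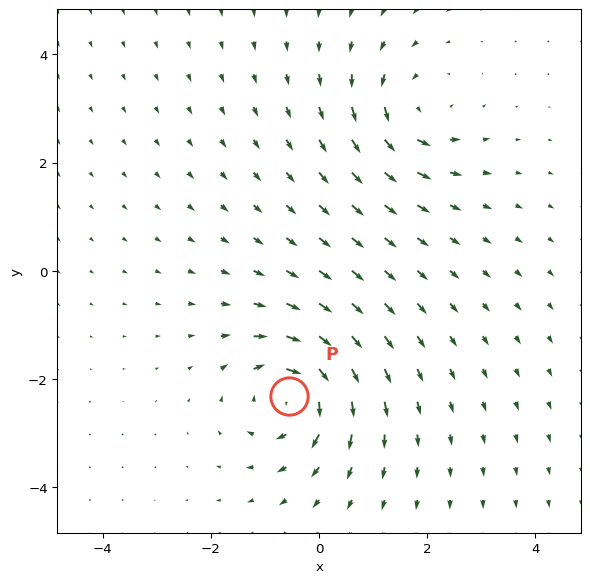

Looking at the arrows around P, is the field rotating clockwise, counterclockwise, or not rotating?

Near P at (-0.6, -2.3) the arrows circulate clockwise. The curl (z-component) there is about -6; negative curl means clockwise rotation.

clockwise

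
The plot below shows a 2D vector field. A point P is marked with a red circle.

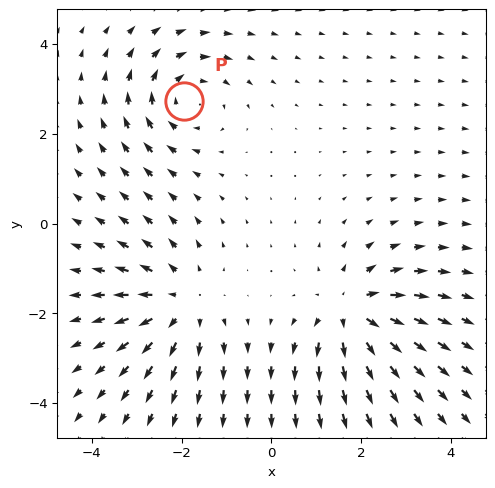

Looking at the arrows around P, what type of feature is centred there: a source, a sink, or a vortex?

At P (-1.9, 2.7) the arrows circulate clockwise. Divergence ≈0, curl about -4 — near-zero divergence with nonzero curl is a vortex.

vortex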